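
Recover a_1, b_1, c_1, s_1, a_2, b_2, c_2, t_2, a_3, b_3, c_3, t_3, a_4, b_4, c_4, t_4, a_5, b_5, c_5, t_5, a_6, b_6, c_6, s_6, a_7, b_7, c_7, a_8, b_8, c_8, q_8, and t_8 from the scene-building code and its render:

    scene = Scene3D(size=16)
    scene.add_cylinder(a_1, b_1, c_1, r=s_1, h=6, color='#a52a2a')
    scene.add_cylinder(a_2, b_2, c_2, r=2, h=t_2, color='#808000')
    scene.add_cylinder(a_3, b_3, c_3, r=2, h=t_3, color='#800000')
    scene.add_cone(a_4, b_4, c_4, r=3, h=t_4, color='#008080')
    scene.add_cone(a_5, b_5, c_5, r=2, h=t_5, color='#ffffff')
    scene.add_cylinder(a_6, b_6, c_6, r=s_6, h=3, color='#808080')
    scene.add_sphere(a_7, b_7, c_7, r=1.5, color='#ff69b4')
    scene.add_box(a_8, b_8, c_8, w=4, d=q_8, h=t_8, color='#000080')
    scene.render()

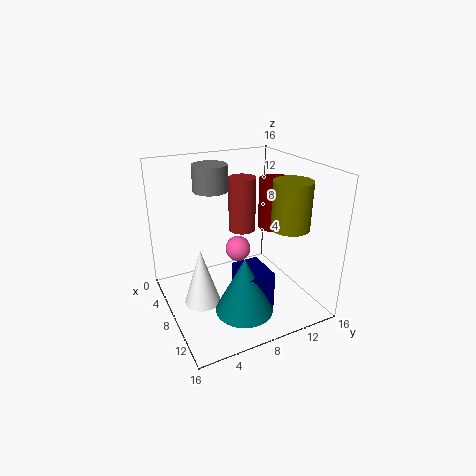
a_1 = 7, b_1 = 9, c_1 = 8.5, s_1 = 1.5, a_2 = 12, b_2 = 12, c_2 = 10, t_2 = 5, a_3 = 6, b_3 = 14, c_3 = 7.5, t_3 = 6, a_4 = 12.5, b_4 = 6.5, c_4 = 2, t_4 = 6, a_5 = 8, b_5 = 3.5, c_5 = 1, t_5 = 6.5, a_6 = 4, b_6 = 6.5, c_6 = 12.5, s_6 = 2, a_7 = 6, b_7 = 9, c_7 = 5.5, a_8 = 9.5, b_8 = 6.5, c_8 = 1, q_8 = 3, t_8 = 5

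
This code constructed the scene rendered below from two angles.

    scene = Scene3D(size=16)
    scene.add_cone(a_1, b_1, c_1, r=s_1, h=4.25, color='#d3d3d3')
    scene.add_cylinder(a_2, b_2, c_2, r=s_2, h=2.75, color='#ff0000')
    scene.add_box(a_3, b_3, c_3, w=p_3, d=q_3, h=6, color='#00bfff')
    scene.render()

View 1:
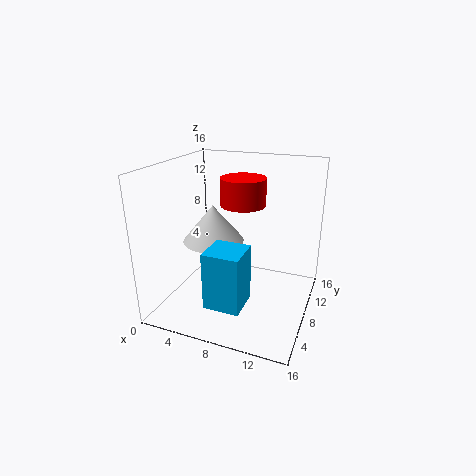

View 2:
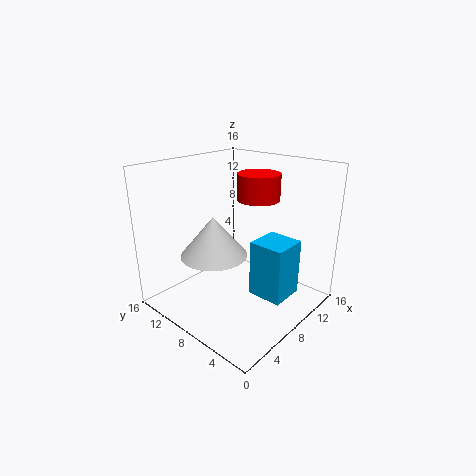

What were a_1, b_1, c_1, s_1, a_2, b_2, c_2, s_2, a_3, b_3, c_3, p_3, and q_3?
a_1 = 4.75
b_1 = 8.5
c_1 = 7
s_1 = 3.5
a_2 = 9.25
b_2 = 6.25
c_2 = 12.5
s_2 = 2.25
a_3 = 6.75
b_3 = 1.5
c_3 = 2.75
p_3 = 3.75
q_3 = 3.75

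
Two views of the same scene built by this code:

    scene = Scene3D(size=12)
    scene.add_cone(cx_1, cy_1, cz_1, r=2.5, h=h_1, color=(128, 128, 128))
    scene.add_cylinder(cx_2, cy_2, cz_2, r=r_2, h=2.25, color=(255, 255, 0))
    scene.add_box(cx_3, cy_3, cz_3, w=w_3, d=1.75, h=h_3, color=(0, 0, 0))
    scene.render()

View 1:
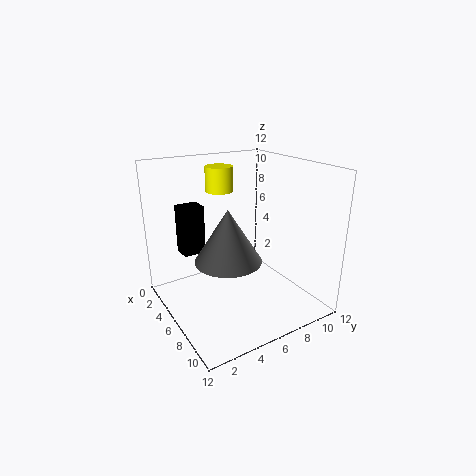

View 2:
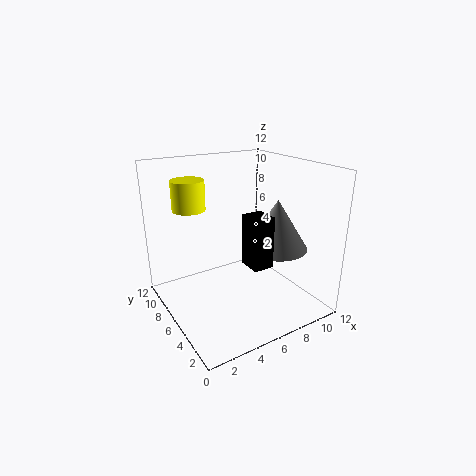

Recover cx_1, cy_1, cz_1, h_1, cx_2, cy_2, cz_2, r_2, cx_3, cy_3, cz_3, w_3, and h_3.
cx_1 = 8.25, cy_1 = 3.75, cz_1 = 5.5, h_1 = 4, cx_2 = 2, cy_2 = 6.5, cz_2 = 9, r_2 = 1.25, cx_3 = 4.5, cy_3 = 1.25, cz_3 = 5.5, w_3 = 1.5, h_3 = 3.75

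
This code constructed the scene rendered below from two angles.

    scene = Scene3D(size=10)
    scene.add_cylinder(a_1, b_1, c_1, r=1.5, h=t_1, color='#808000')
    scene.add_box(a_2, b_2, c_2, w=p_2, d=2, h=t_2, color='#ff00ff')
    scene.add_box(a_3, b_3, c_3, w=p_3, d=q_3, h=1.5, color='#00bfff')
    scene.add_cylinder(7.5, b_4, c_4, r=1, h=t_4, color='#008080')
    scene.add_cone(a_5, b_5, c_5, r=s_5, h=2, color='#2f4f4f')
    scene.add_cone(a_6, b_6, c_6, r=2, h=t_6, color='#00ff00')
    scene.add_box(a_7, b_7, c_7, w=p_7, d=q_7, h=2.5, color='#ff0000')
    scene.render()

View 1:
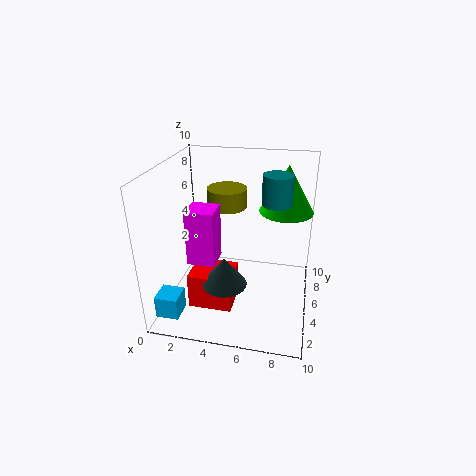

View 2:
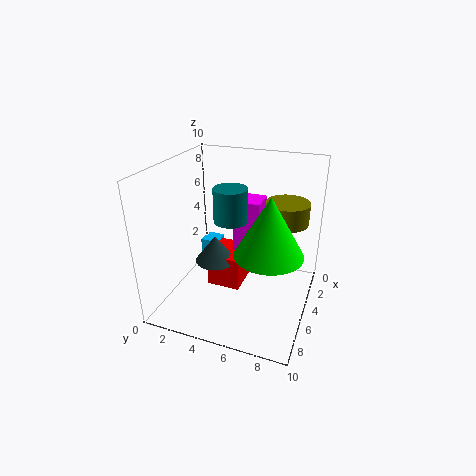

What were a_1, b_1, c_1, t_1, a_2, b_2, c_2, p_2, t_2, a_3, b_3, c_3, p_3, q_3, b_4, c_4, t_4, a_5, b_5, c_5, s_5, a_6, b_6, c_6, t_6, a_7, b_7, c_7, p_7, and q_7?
a_1 = 3.5, b_1 = 8, c_1 = 6, t_1 = 1.5, a_2 = 1.5, b_2 = 4, c_2 = 3, p_2 = 2, t_2 = 4, a_3 = 0.5, b_3 = 0.5, c_3 = 1, p_3 = 1.5, q_3 = 1.5, b_4 = 5.5, c_4 = 7.5, t_4 = 2, a_5 = 4.5, b_5 = 3, c_5 = 2.5, s_5 = 1.5, a_6 = 8, b_6 = 8, c_6 = 6, t_6 = 3.5, a_7 = 2, b_7 = 2.5, c_7 = 0.5, p_7 = 3, q_7 = 2.5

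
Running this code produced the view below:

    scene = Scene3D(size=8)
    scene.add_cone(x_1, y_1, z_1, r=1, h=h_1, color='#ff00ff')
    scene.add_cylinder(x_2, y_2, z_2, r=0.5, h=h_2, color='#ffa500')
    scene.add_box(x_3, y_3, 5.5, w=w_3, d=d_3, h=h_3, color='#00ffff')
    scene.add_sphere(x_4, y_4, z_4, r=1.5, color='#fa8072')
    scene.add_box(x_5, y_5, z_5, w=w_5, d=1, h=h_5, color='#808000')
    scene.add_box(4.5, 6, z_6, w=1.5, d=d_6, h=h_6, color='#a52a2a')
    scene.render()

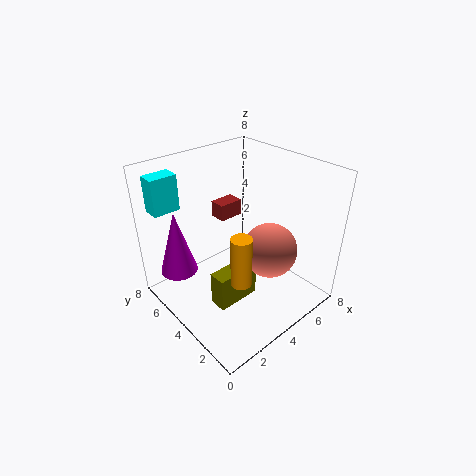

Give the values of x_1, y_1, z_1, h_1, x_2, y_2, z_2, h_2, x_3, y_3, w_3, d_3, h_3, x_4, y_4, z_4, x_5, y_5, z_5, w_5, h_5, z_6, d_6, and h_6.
x_1 = 1, y_1 = 5.5, z_1 = 2.5, h_1 = 3.5, x_2 = 2, y_2 = 1.5, z_2 = 3.5, h_2 = 2.5, x_3 = 0.5, y_3 = 6.5, w_3 = 1.5, d_3 = 1, h_3 = 2, x_4 = 5, y_4 = 2.5, z_4 = 3.5, x_5 = 2, y_5 = 3, z_5 = 0.5, w_5 = 2.5, h_5 = 2, z_6 = 4, d_6 = 1, h_6 = 1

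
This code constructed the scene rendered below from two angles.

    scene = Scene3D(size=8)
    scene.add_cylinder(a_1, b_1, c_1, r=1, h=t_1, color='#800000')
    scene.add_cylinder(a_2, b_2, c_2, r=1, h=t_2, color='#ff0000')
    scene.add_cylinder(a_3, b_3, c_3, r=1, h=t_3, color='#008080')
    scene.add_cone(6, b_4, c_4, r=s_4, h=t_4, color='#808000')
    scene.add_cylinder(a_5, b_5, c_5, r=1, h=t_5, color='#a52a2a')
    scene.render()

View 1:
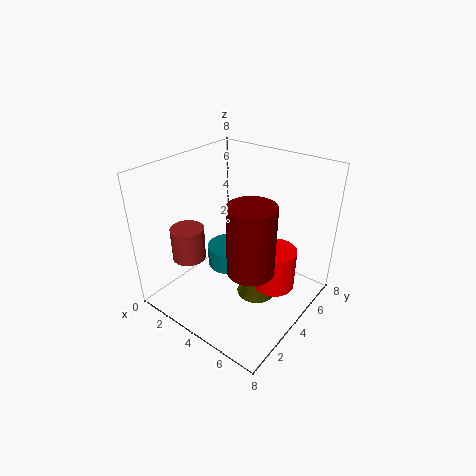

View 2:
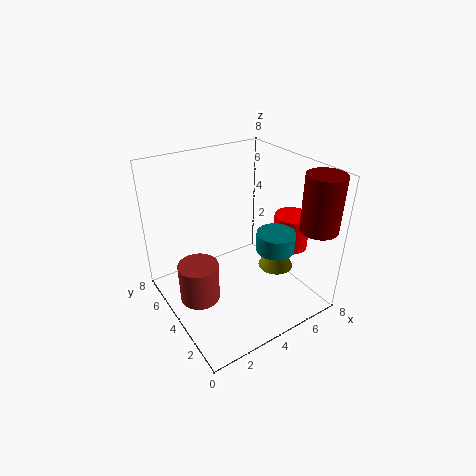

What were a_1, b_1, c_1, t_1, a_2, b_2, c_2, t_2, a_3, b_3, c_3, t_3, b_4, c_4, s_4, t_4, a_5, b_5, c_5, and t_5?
a_1 = 7
b_1 = 1
c_1 = 5
t_1 = 3
a_2 = 7
b_2 = 3
c_2 = 3
t_2 = 2
a_3 = 5
b_3 = 2
c_3 = 4
t_3 = 1
b_4 = 3
c_4 = 2
s_4 = 1
t_4 = 2
a_5 = 1
b_5 = 3
c_5 = 2
t_5 = 2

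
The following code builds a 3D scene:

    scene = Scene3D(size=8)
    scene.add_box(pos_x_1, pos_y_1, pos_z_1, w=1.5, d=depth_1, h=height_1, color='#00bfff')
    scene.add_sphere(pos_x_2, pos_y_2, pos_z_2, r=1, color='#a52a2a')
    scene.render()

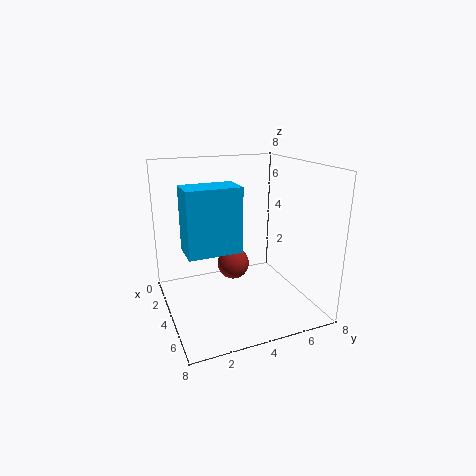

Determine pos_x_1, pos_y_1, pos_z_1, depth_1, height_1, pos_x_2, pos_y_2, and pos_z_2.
pos_x_1 = 5.5, pos_y_1 = 0.5, pos_z_1 = 4.5, depth_1 = 2.5, height_1 = 3, pos_x_2 = 2, pos_y_2 = 4.5, pos_z_2 = 1.5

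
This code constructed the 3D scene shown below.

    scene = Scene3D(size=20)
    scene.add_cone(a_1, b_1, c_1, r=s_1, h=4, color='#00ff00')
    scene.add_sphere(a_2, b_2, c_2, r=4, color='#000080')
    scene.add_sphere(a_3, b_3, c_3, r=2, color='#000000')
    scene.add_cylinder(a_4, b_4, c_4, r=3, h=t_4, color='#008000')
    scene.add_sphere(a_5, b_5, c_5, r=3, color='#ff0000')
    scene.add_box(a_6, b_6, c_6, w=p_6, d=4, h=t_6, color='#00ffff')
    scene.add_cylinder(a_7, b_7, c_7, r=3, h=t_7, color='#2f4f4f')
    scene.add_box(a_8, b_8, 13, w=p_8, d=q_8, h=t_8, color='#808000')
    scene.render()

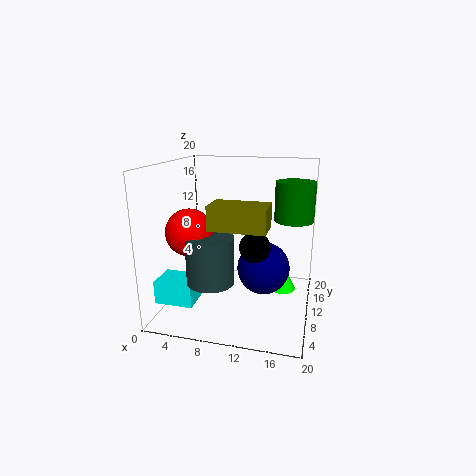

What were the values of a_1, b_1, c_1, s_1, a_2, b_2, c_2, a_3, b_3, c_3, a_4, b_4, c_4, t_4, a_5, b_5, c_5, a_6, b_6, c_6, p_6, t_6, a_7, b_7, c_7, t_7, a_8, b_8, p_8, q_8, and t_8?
a_1 = 16; b_1 = 14; c_1 = 1; s_1 = 2; a_2 = 13; b_2 = 14; c_2 = 4; a_3 = 13; b_3 = 7; c_3 = 10; a_4 = 17; b_4 = 17; c_4 = 11; t_4 = 6; a_5 = 5; b_5 = 5; c_5 = 12; a_6 = 1; b_6 = 2; c_6 = 3; p_6 = 5; t_6 = 3; a_7 = 8; b_7 = 4; c_7 = 6; t_7 = 6; a_8 = 8; b_8 = 3; p_8 = 7; q_8 = 4; t_8 = 3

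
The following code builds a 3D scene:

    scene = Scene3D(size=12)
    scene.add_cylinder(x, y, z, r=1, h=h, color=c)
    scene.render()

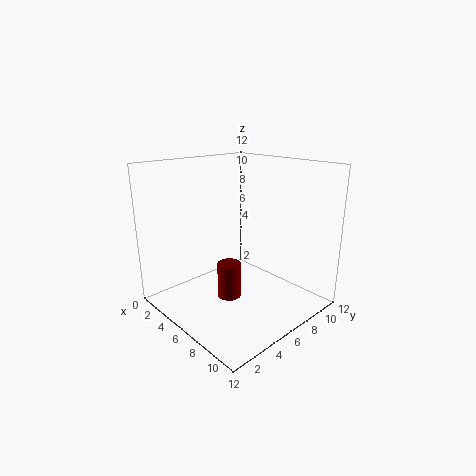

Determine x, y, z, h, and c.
x = 6
y = 5
z = 1
h = 3
c = 'maroon'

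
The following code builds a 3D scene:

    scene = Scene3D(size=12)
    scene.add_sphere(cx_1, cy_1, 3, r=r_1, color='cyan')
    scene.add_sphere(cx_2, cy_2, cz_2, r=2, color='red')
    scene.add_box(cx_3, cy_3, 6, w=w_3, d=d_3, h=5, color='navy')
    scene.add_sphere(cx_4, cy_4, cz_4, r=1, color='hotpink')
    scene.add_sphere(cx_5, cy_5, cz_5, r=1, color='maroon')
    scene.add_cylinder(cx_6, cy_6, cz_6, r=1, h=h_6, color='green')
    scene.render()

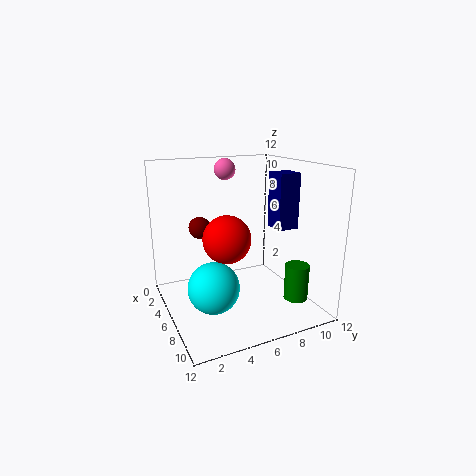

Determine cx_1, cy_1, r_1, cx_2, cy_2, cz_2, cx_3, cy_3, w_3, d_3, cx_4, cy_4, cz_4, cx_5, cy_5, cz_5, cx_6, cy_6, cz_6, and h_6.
cx_1 = 8
cy_1 = 3
r_1 = 2
cx_2 = 6
cy_2 = 5
cz_2 = 6
cx_3 = 4
cy_3 = 10
w_3 = 2
d_3 = 2
cx_4 = 1
cy_4 = 7
cz_4 = 11
cx_5 = 2
cy_5 = 4
cz_5 = 6
cx_6 = 9
cy_6 = 10
cz_6 = 1
h_6 = 3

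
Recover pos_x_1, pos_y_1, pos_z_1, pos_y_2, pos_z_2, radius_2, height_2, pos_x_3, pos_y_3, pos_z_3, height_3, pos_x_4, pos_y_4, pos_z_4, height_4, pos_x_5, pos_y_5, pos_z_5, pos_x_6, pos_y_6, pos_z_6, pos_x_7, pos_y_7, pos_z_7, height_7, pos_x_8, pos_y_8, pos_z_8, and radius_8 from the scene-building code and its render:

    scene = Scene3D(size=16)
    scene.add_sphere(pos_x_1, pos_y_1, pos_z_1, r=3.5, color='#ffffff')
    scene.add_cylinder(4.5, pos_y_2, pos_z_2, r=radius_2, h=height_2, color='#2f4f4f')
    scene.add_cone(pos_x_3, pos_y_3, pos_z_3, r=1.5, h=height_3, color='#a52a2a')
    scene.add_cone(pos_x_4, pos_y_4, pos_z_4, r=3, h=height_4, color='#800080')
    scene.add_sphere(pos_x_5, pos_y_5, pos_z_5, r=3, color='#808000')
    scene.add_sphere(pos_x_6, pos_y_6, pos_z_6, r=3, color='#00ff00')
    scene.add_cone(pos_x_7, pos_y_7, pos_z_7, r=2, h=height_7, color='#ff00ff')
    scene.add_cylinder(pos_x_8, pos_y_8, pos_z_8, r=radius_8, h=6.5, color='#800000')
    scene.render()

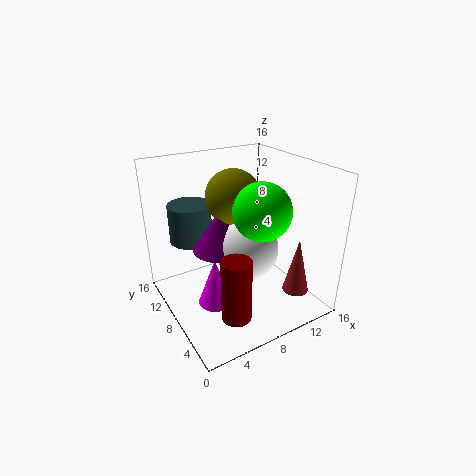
pos_x_1 = 8.5
pos_y_1 = 7
pos_z_1 = 7
pos_y_2 = 13
pos_z_2 = 6.5
radius_2 = 2.5
height_2 = 4.5
pos_x_3 = 13.5
pos_y_3 = 4
pos_z_3 = 1.5
height_3 = 6.5
pos_x_4 = 6
pos_y_4 = 8.5
pos_z_4 = 7
height_4 = 4.5
pos_x_5 = 8
pos_y_5 = 9
pos_z_5 = 12.5
pos_x_6 = 9
pos_y_6 = 5
pos_z_6 = 12
pos_x_7 = 5
pos_y_7 = 8
pos_z_7 = 0.5
height_7 = 5.5
pos_x_8 = 4.5
pos_y_8 = 2.5
pos_z_8 = 2.5
radius_8 = 1.5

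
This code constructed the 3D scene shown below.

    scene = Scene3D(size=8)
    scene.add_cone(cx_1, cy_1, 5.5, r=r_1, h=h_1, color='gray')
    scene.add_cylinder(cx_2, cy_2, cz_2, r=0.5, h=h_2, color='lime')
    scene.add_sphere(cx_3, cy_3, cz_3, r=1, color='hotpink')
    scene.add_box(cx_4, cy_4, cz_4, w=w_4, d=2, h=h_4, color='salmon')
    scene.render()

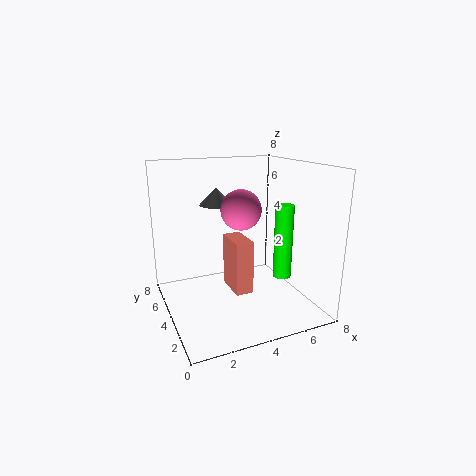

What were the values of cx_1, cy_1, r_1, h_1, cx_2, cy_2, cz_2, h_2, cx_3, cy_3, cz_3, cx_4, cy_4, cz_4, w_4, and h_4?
cx_1 = 3.5
cy_1 = 6
r_1 = 1
h_1 = 1
cx_2 = 6
cy_2 = 2.5
cz_2 = 2
h_2 = 4
cx_3 = 3.5
cy_3 = 2.5
cz_3 = 6
cx_4 = 3.5
cy_4 = 3
cz_4 = 1
w_4 = 1
h_4 = 3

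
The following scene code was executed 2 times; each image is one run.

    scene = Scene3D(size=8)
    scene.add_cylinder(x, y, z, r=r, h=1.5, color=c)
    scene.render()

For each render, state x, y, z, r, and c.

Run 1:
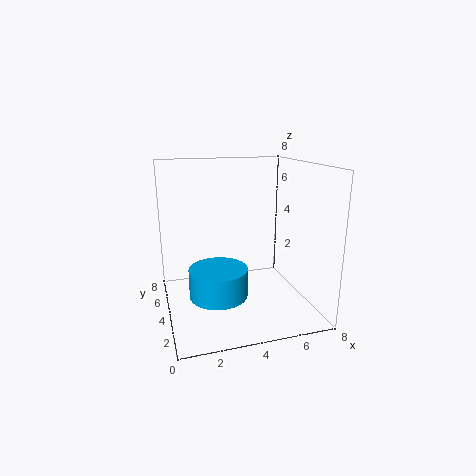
x = 2.5; y = 2.5; z = 1.5; r = 1.5; c = 'deepskyblue'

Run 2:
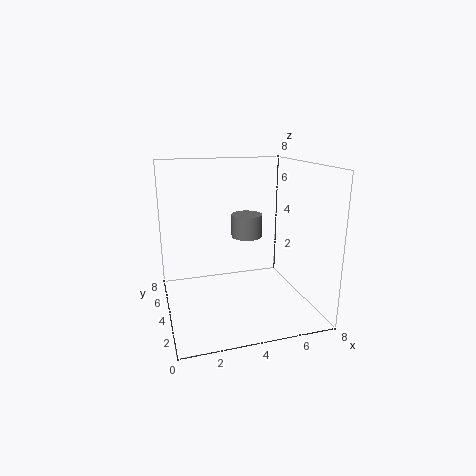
x = 5.5; y = 7; z = 3; r = 1; c = 'gray'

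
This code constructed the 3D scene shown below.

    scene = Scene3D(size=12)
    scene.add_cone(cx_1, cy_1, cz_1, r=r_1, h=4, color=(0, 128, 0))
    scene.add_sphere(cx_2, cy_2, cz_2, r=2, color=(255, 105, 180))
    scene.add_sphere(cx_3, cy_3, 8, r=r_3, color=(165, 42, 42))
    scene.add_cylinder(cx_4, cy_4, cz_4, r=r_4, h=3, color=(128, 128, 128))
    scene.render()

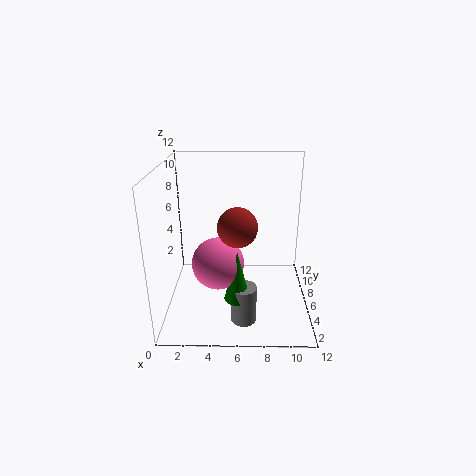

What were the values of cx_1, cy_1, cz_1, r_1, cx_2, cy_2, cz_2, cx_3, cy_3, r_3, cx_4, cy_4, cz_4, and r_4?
cx_1 = 6
cy_1 = 2.5
cz_1 = 2.5
r_1 = 1
cx_2 = 4.5
cy_2 = 3.5
cz_2 = 5
cx_3 = 6
cy_3 = 3.5
r_3 = 1.5
cx_4 = 6.5
cy_4 = 2.5
cz_4 = 0.5
r_4 = 1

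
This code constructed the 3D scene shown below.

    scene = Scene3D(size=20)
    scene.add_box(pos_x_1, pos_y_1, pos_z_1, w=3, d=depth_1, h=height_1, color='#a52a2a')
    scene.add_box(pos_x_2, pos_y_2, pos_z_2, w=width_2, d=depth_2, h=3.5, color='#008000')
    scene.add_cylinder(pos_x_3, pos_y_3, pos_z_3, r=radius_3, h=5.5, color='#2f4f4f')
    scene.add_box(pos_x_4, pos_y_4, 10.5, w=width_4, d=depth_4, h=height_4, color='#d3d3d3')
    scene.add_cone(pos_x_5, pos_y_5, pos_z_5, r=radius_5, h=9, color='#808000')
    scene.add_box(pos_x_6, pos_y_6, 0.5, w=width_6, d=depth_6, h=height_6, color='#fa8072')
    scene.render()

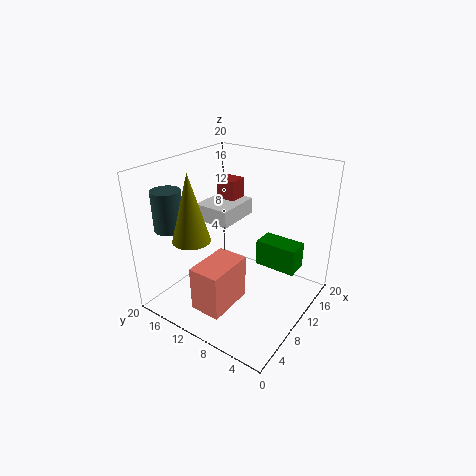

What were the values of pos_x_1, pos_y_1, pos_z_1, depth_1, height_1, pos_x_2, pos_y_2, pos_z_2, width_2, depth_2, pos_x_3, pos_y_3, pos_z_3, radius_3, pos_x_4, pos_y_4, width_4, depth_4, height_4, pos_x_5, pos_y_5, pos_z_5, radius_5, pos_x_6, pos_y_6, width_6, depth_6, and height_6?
pos_x_1 = 14.5; pos_y_1 = 14; pos_z_1 = 12; depth_1 = 3; height_1 = 4; pos_x_2 = 10; pos_y_2 = 1.5; pos_z_2 = 7; width_2 = 3; depth_2 = 5.5; pos_x_3 = 4.5; pos_y_3 = 17.5; pos_z_3 = 11.5; radius_3 = 2; pos_x_4 = 10.5; pos_y_4 = 12.5; width_4 = 7; depth_4 = 5.5; height_4 = 2.5; pos_x_5 = 4.5; pos_y_5 = 13.5; pos_z_5 = 11; radius_5 = 2.5; pos_x_6 = 3.5; pos_y_6 = 9; width_6 = 7; depth_6 = 4.5; height_6 = 6.5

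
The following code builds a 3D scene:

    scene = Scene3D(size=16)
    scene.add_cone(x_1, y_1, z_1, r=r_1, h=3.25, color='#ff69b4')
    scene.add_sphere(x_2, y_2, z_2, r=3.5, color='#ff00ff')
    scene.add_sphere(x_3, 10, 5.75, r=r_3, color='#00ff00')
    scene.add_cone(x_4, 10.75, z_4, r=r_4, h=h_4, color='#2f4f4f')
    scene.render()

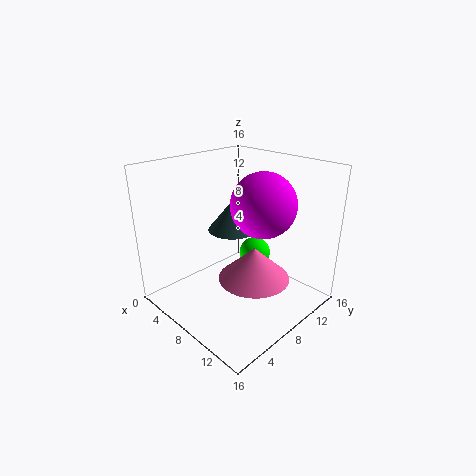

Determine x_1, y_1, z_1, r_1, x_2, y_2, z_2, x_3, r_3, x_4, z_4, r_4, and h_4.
x_1 = 12.5; y_1 = 5.75; z_1 = 6; r_1 = 3.5; x_2 = 10.25; y_2 = 9.5; z_2 = 12; x_3 = 8.75; r_3 = 1.75; x_4 = 4.25; z_4 = 7; r_4 = 3; h_4 = 3.75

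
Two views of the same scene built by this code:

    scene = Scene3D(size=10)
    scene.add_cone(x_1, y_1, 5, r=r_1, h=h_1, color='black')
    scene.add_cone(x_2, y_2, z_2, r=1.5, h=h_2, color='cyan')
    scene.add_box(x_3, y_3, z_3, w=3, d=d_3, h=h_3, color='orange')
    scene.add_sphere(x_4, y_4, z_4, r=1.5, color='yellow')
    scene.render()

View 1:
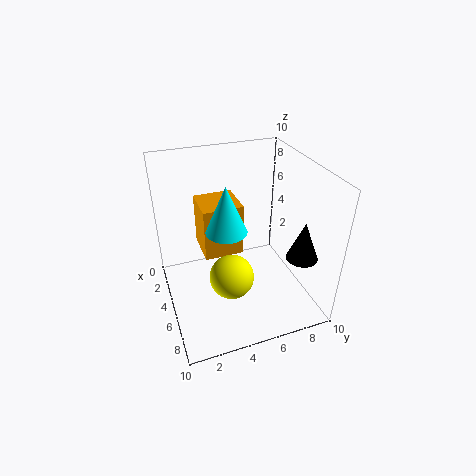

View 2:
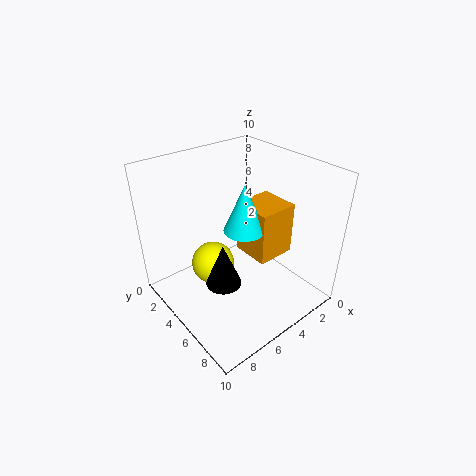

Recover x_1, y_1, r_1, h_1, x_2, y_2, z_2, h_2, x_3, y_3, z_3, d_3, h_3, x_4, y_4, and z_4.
x_1 = 8.5; y_1 = 8; r_1 = 1; h_1 = 2.5; x_2 = 4; y_2 = 4.5; z_2 = 5; h_2 = 3.5; x_3 = 0.5; y_3 = 3; z_3 = 2.5; d_3 = 3; h_3 = 4; x_4 = 6.5; y_4 = 4; z_4 = 3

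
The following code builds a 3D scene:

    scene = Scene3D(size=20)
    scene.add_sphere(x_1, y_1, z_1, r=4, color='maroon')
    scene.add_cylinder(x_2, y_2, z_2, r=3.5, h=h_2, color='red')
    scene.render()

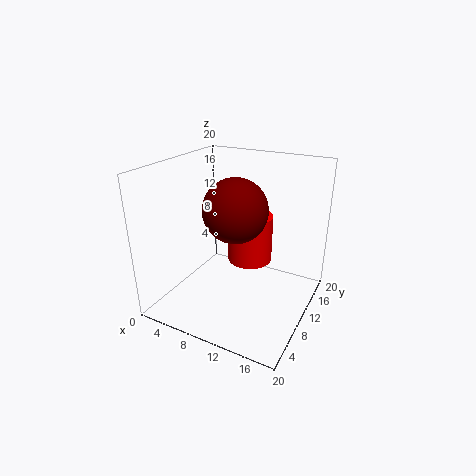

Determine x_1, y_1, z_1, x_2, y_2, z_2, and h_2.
x_1 = 11.5, y_1 = 6.5, z_1 = 15.5, x_2 = 9, y_2 = 16, z_2 = 3.5, h_2 = 7.5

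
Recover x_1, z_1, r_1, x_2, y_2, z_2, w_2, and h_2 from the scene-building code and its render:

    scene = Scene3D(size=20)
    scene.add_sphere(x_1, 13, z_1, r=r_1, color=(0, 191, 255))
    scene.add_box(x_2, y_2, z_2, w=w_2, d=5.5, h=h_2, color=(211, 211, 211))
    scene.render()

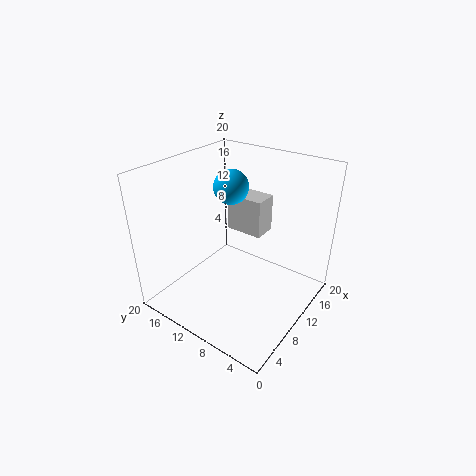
x_1 = 12.5; z_1 = 16; r_1 = 2.5; x_2 = 13; y_2 = 8.5; z_2 = 9; w_2 = 3.5; h_2 = 5.5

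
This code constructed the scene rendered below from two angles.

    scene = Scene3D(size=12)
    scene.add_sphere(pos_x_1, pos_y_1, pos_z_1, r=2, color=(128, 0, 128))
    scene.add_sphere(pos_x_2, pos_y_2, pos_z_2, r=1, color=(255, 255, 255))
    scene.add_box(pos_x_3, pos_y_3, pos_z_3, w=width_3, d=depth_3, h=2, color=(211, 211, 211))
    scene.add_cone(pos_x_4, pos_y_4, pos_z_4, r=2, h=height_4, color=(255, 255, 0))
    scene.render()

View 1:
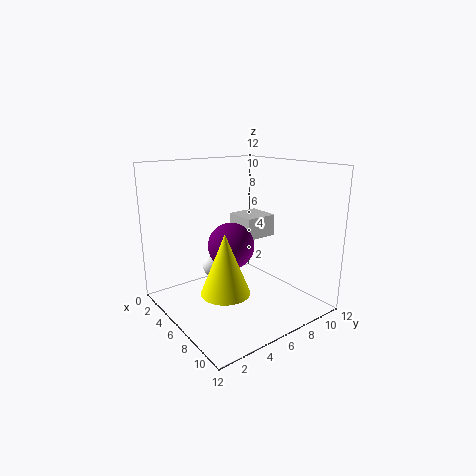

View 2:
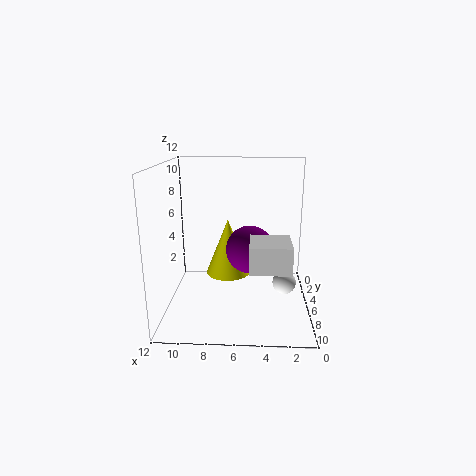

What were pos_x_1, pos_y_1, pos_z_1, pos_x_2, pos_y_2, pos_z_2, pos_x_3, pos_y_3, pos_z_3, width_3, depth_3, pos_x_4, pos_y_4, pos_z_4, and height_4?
pos_x_1 = 5
pos_y_1 = 6
pos_z_1 = 5
pos_x_2 = 2
pos_y_2 = 6
pos_z_2 = 2
pos_x_3 = 2
pos_y_3 = 8
pos_z_3 = 5
width_3 = 3
depth_3 = 3
pos_x_4 = 7
pos_y_4 = 4
pos_z_4 = 2
height_4 = 5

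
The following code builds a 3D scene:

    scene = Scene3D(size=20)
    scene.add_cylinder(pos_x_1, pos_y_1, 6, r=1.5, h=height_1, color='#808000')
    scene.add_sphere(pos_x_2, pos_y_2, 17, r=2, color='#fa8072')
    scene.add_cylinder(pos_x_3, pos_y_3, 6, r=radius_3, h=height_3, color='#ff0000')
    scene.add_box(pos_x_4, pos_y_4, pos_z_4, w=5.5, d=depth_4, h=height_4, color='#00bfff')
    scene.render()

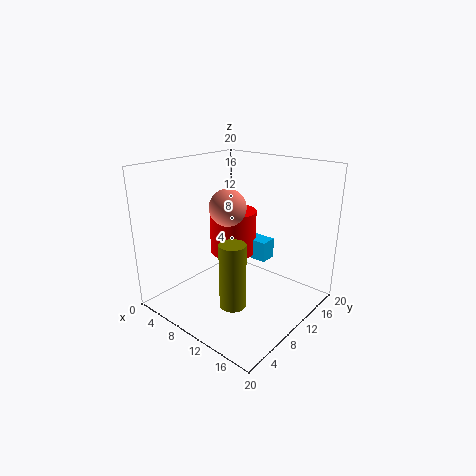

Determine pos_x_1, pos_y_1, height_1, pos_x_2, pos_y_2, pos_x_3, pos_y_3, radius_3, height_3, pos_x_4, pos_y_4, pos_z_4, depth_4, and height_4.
pos_x_1 = 16; pos_y_1 = 2; height_1 = 7.5; pos_x_2 = 14.5; pos_y_2 = 3; pos_x_3 = 6.5; pos_y_3 = 13; radius_3 = 3.5; height_3 = 6.5; pos_x_4 = 6.5; pos_y_4 = 13.5; pos_z_4 = 5.5; depth_4 = 2.5; height_4 = 3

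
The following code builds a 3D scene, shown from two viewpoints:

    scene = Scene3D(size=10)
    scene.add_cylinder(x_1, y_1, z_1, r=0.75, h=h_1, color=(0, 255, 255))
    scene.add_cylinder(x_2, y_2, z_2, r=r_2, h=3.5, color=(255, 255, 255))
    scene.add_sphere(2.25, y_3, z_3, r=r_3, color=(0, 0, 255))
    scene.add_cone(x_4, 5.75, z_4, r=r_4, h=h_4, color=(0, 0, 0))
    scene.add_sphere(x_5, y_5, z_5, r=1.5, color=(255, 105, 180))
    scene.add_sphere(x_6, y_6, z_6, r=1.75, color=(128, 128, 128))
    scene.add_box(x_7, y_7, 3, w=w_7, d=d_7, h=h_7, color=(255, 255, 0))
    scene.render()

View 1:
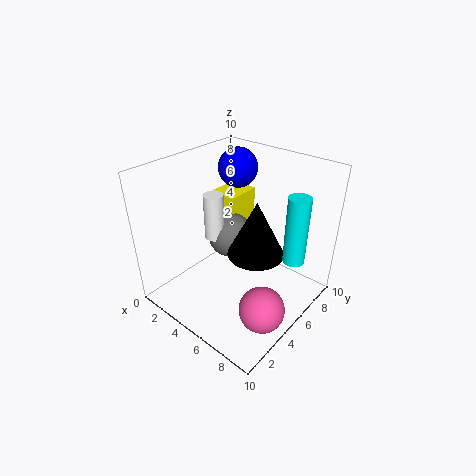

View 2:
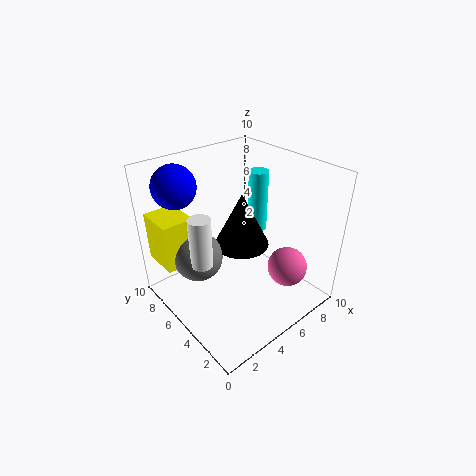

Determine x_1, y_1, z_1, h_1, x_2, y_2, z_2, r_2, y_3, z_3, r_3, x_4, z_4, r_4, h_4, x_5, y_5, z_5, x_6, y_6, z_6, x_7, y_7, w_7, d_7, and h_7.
x_1 = 8.5
y_1 = 6.75
z_1 = 3.75
h_1 = 4.75
x_2 = 2.25
y_2 = 5.5
z_2 = 3.75
r_2 = 0.75
y_3 = 8.25
z_3 = 8.5
r_3 = 1.5
x_4 = 6
z_4 = 3.75
r_4 = 2
h_4 = 4
x_5 = 8.5
y_5 = 3.25
z_5 = 1.75
x_6 = 2.75
y_6 = 6.75
z_6 = 3.5
x_7 = 0.5
y_7 = 7
w_7 = 2.25
d_7 = 2.75
h_7 = 3.5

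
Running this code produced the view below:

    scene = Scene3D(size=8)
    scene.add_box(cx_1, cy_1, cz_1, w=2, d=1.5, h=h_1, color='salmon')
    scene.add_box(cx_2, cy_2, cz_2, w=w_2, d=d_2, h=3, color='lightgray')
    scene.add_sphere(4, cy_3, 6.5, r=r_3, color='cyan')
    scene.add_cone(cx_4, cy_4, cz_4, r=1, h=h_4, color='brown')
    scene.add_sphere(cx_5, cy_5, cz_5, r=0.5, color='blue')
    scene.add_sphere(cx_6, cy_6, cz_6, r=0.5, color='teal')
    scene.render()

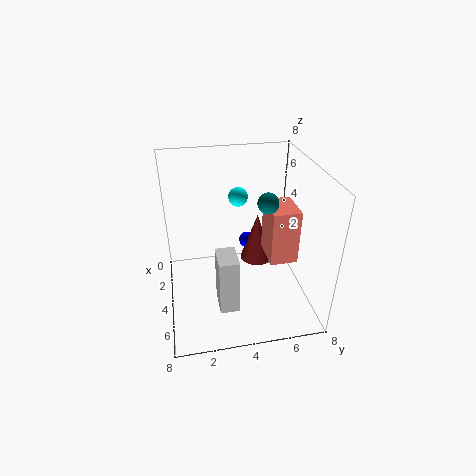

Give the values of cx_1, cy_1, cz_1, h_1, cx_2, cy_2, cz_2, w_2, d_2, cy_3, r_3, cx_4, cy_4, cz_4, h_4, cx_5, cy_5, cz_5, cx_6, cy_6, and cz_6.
cx_1 = 3.5, cy_1 = 5.5, cz_1 = 3, h_1 = 3, cx_2 = 5.5, cy_2 = 2.5, cz_2 = 1.5, w_2 = 1.5, d_2 = 1, cy_3 = 4, r_3 = 0.5, cx_4 = 2.5, cy_4 = 5.5, cz_4 = 1.5, h_4 = 3, cx_5 = 2, cy_5 = 5, cz_5 = 2.5, cx_6 = 6, cy_6 = 5, cz_6 = 7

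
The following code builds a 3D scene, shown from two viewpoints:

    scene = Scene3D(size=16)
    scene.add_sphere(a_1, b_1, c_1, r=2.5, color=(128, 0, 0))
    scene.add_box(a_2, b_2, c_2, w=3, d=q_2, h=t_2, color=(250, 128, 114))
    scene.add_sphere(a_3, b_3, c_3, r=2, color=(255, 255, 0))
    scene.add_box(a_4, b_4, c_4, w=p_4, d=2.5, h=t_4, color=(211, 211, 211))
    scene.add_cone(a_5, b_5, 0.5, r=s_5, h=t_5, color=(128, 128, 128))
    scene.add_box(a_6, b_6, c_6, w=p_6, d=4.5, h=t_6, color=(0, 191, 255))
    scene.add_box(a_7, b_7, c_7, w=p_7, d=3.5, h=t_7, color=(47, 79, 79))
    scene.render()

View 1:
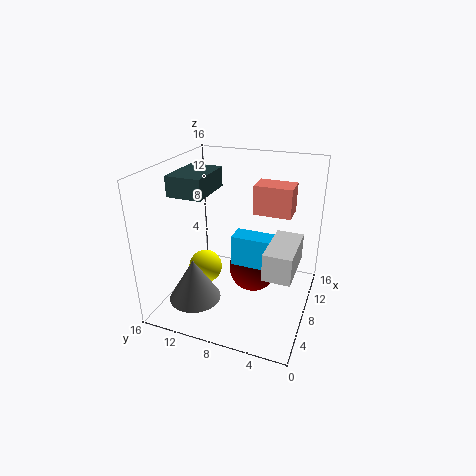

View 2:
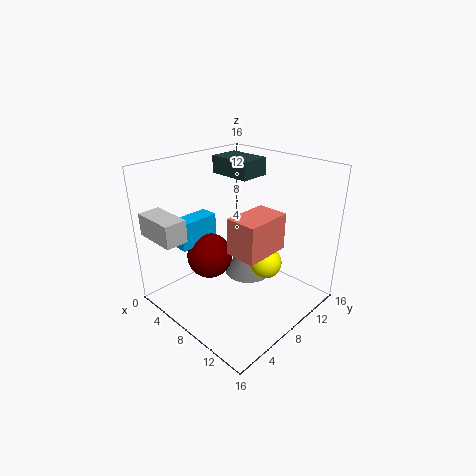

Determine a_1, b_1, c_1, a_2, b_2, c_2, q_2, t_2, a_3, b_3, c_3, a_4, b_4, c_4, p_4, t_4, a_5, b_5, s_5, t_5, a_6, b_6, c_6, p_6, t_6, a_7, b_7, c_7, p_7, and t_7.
a_1 = 6, b_1 = 5.5, c_1 = 6, a_2 = 11.5, b_2 = 3, c_2 = 9.5, q_2 = 4.5, t_2 = 3.5, a_3 = 8.5, b_3 = 12.5, c_3 = 3, a_4 = 0.5, b_4 = 0.5, c_4 = 8.5, p_4 = 5, t_4 = 2.5, a_5 = 5.5, b_5 = 12.5, s_5 = 3, t_5 = 5, a_6 = 3.5, b_6 = 2.5, c_6 = 7.5, p_6 = 2, t_6 = 3, a_7 = 2.5, b_7 = 9.5, c_7 = 14, p_7 = 5, t_7 = 2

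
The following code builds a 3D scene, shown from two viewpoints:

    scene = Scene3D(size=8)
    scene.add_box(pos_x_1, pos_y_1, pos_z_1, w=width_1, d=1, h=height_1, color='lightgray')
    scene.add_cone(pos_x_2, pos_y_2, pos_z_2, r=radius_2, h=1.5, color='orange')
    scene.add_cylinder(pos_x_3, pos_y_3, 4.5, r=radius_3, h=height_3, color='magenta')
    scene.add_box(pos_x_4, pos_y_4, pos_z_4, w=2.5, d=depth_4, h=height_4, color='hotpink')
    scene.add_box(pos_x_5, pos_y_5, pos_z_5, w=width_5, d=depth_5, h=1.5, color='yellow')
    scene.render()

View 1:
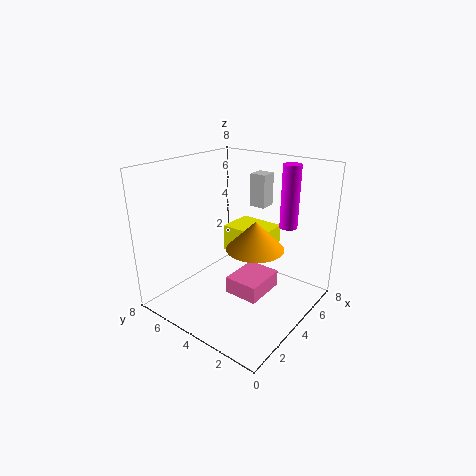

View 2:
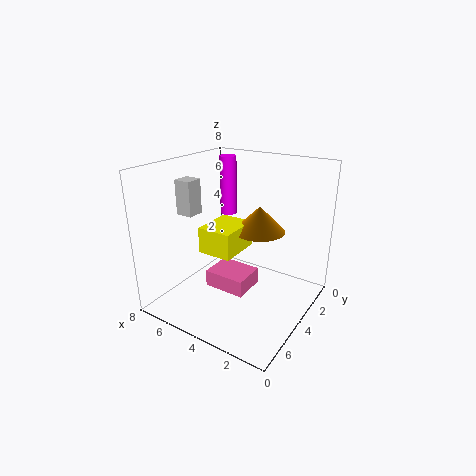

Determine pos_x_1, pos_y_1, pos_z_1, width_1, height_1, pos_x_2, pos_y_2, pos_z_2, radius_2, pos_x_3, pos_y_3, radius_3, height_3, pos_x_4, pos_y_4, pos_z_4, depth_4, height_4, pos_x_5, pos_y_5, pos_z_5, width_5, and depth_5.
pos_x_1 = 6.5, pos_y_1 = 4, pos_z_1 = 5, width_1 = 1, height_1 = 2, pos_x_2 = 3.5, pos_y_2 = 2.5, pos_z_2 = 4, radius_2 = 1.5, pos_x_3 = 6, pos_y_3 = 2, radius_3 = 0.5, height_3 = 3.5, pos_x_4 = 3.5, pos_y_4 = 2.5, pos_z_4 = 0.5, depth_4 = 2, height_4 = 1, pos_x_5 = 4, pos_y_5 = 2.5, pos_z_5 = 3, width_5 = 2, depth_5 = 2.5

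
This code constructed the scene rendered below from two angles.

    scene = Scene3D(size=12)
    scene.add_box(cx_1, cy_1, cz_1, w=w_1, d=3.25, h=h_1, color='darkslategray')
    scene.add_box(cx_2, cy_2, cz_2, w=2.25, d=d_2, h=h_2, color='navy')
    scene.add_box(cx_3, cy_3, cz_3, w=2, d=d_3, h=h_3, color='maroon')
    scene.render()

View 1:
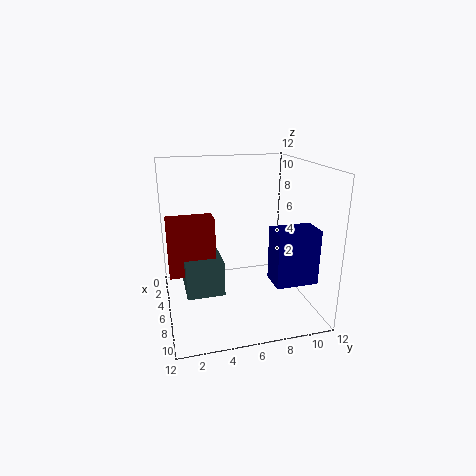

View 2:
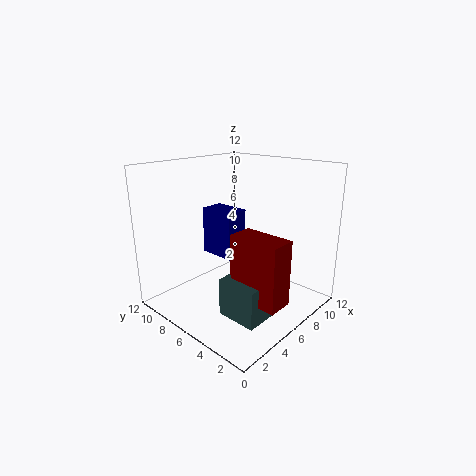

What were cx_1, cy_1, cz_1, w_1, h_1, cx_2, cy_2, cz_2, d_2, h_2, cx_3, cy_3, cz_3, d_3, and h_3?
cx_1 = 2.5
cy_1 = 1.5
cz_1 = 1
w_1 = 4
h_1 = 3
cx_2 = 7.25
cy_2 = 8.25
cz_2 = 2.75
d_2 = 3.5
h_2 = 4.5
cx_3 = 3.25
cy_3 = 0.25
cz_3 = 2.5
d_3 = 4
h_3 = 5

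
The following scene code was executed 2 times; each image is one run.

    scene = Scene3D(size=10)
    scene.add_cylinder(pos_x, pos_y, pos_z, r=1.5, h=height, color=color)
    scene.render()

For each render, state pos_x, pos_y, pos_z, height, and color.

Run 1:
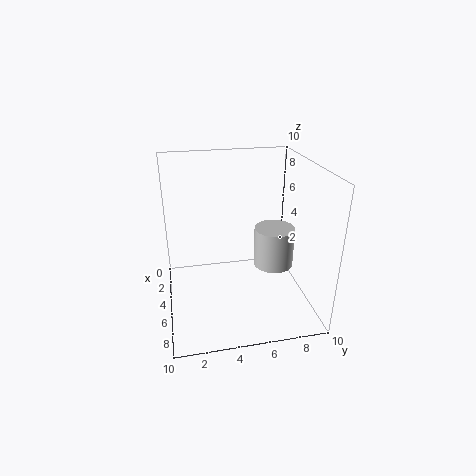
pos_x = 4, pos_y = 8, pos_z = 2, height = 3, color = 'lightgray'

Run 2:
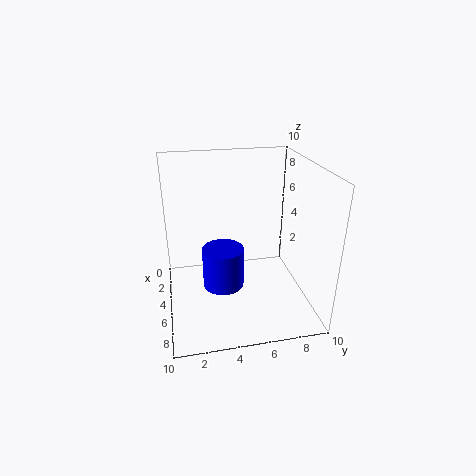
pos_x = 4.5, pos_y = 4, pos_z = 1, height = 3, color = 'blue'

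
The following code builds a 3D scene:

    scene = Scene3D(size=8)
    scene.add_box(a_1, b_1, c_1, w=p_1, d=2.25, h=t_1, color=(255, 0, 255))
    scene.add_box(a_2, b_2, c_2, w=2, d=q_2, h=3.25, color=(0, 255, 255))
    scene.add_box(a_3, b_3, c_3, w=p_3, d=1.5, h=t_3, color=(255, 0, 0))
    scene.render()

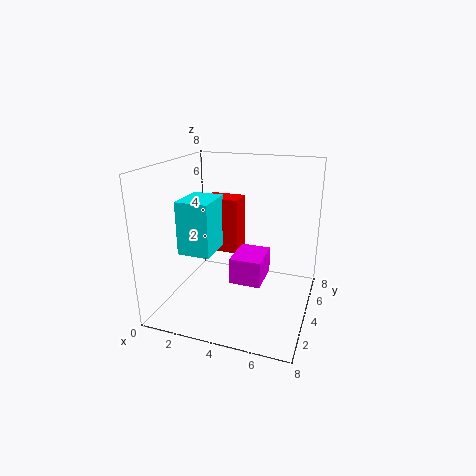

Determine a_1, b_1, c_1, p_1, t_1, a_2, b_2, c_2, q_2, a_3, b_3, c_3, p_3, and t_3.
a_1 = 3.75, b_1 = 3.25, c_1 = 1.5, p_1 = 1.75, t_1 = 1.5, a_2 = 0.25, b_2 = 3.75, c_2 = 2.5, q_2 = 2.5, a_3 = 1, b_3 = 6, c_3 = 2, p_3 = 2.25, t_3 = 3.5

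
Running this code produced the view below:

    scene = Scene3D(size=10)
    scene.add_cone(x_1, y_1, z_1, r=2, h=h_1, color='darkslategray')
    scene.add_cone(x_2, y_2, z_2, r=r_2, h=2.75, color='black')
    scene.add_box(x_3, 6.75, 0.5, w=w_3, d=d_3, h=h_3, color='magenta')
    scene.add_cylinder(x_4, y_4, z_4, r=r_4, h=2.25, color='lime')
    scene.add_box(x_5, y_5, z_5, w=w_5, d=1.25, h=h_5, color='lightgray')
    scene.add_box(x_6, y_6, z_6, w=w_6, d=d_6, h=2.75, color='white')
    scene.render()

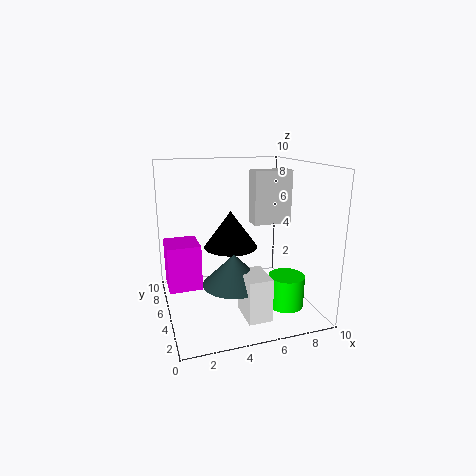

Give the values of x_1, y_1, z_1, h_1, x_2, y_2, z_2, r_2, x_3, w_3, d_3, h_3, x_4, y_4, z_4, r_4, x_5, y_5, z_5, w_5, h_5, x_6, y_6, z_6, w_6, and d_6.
x_1 = 4; y_1 = 2.75; z_1 = 2.75; h_1 = 2; x_2 = 5; y_2 = 6.75; z_2 = 3.75; r_2 = 2; x_3 = 0.25; w_3 = 2.5; d_3 = 2.75; h_3 = 3.5; x_4 = 8; y_4 = 3.25; z_4 = 0.25; r_4 = 1.25; x_5 = 6.25; y_5 = 5; z_5 = 5.75; w_5 = 2.75; h_5 = 3.75; x_6 = 4.25; y_6 = 0.5; z_6 = 1; w_6 = 1.5; d_6 = 2.25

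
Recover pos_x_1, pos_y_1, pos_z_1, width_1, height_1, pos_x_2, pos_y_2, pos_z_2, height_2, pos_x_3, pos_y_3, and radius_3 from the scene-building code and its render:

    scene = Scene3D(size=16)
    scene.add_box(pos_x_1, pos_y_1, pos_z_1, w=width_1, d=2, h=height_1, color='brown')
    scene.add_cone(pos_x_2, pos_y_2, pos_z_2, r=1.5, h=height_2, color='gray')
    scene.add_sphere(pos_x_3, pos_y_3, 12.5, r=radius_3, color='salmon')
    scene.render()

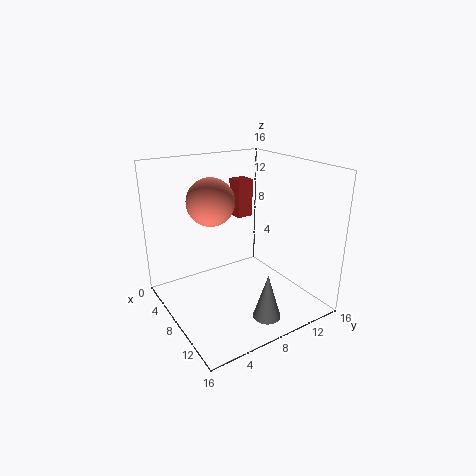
pos_x_1 = 3, pos_y_1 = 10, pos_z_1 = 9, width_1 = 2, height_1 = 4.5, pos_x_2 = 13, pos_y_2 = 8.5, pos_z_2 = 0.5, height_2 = 5, pos_x_3 = 7.5, pos_y_3 = 5, radius_3 = 2.5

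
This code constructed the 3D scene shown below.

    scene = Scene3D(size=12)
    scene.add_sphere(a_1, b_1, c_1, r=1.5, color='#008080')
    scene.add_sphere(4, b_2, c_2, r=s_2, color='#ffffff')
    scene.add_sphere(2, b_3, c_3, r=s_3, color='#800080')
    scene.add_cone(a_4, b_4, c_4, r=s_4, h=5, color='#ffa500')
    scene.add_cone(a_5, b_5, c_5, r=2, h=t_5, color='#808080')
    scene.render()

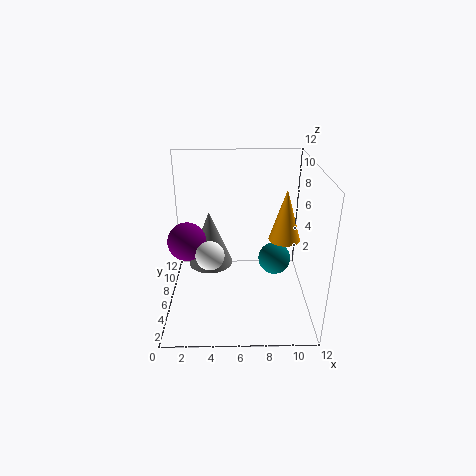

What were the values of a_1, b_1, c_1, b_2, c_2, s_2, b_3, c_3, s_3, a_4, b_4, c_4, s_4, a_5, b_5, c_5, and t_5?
a_1 = 9.5
b_1 = 8.5
c_1 = 2.5
b_2 = 1.5
c_2 = 7
s_2 = 1
b_3 = 4.5
c_3 = 6.5
s_3 = 1.5
a_4 = 10.5
b_4 = 9.5
c_4 = 4
s_4 = 1.5
a_5 = 3.5
b_5 = 8
c_5 = 2.5
t_5 = 5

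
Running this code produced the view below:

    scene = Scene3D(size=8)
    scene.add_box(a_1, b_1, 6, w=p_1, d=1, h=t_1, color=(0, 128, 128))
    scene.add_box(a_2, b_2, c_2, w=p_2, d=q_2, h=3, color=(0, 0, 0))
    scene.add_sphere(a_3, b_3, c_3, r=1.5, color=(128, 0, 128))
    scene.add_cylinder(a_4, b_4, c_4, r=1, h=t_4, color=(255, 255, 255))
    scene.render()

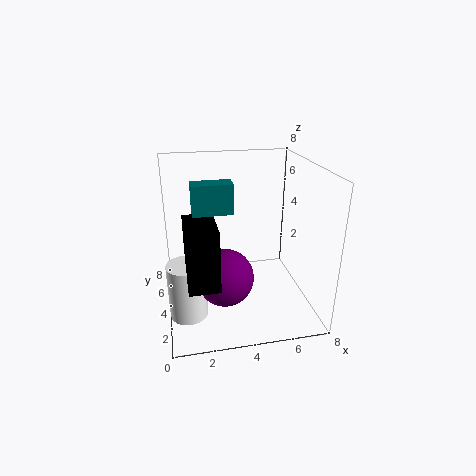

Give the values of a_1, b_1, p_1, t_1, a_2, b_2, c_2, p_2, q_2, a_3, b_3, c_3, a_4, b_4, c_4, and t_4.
a_1 = 1.5; b_1 = 2.5; p_1 = 2; t_1 = 1.5; a_2 = 1; b_2 = 0.5; c_2 = 3; p_2 = 1.5; q_2 = 2.5; a_3 = 3; b_3 = 2.5; c_3 = 2.5; a_4 = 1; b_4 = 2.5; c_4 = 0.5; t_4 = 3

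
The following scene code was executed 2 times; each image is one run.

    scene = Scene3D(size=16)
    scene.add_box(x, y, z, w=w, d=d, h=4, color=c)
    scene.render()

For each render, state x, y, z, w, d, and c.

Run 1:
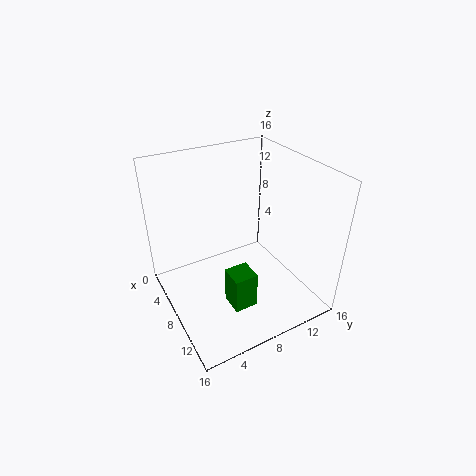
x = 10.5, y = 5, z = 2.5, w = 2.5, d = 2.5, c = 'green'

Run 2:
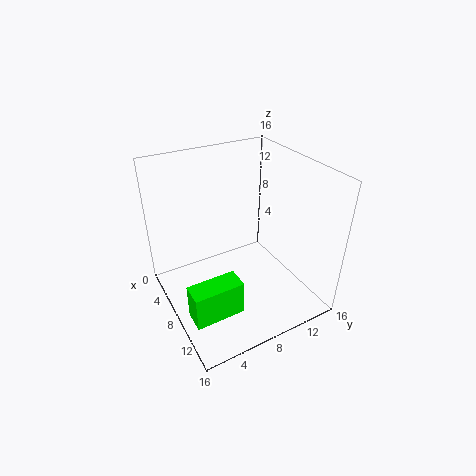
x = 9.5, y = 1, z = 1, w = 2.5, d = 5.5, c = 'lime'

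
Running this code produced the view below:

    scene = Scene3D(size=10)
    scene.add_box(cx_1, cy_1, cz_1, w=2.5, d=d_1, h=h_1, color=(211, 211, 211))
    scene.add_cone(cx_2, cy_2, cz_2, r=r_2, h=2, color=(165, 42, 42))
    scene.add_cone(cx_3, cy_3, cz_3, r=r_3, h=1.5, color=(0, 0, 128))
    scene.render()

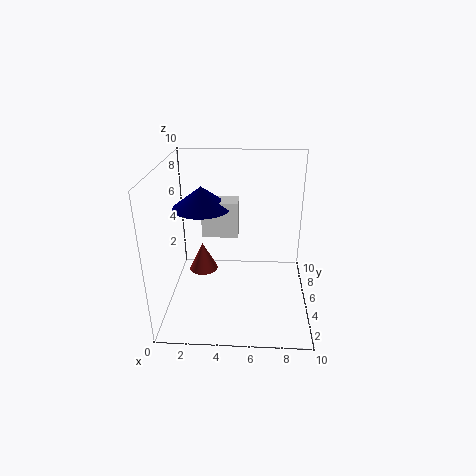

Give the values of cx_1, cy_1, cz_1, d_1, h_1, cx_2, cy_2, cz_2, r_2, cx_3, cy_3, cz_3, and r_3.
cx_1 = 2.5, cy_1 = 5, cz_1 = 5, d_1 = 1.5, h_1 = 2.5, cx_2 = 2.5, cy_2 = 5, cz_2 = 2.5, r_2 = 1, cx_3 = 2.5, cy_3 = 5.5, cz_3 = 7, r_3 = 2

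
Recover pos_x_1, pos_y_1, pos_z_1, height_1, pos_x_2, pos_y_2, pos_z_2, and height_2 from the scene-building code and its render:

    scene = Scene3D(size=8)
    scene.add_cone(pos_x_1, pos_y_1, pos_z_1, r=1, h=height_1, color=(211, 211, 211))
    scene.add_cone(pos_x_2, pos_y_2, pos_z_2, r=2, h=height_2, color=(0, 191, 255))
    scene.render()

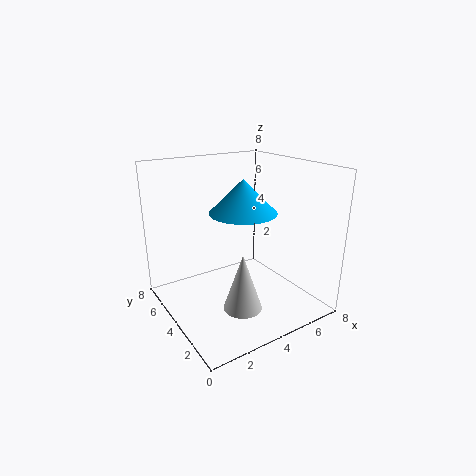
pos_x_1 = 3, pos_y_1 = 2, pos_z_1 = 1, height_1 = 3, pos_x_2 = 5, pos_y_2 = 5, pos_z_2 = 5, height_2 = 2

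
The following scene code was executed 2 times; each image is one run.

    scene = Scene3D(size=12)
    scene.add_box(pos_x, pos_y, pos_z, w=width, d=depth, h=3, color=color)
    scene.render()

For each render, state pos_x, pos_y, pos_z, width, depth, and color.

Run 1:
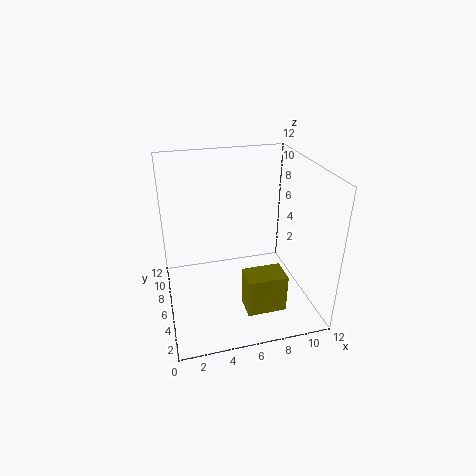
pos_x = 5.5, pos_y = 1, pos_z = 2, width = 3, depth = 2, color = 'olive'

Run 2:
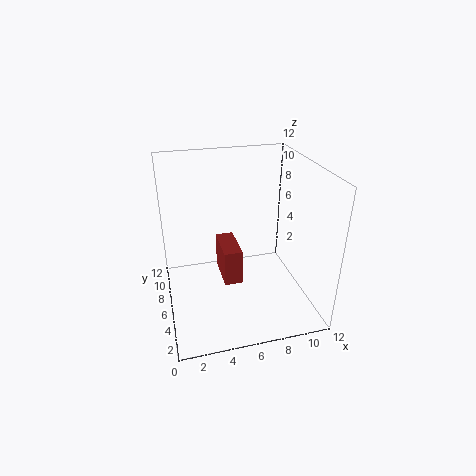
pos_x = 4.5, pos_y = 4.5, pos_z = 2.5, width = 1.5, depth = 3.5, color = 'brown'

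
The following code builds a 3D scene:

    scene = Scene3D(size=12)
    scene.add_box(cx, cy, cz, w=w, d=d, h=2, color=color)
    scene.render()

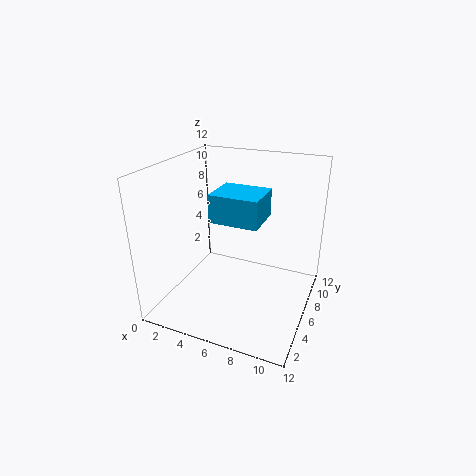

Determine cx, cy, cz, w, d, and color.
cx = 5.5, cy = 2, cz = 9, w = 3.5, d = 3, color = 'deepskyblue'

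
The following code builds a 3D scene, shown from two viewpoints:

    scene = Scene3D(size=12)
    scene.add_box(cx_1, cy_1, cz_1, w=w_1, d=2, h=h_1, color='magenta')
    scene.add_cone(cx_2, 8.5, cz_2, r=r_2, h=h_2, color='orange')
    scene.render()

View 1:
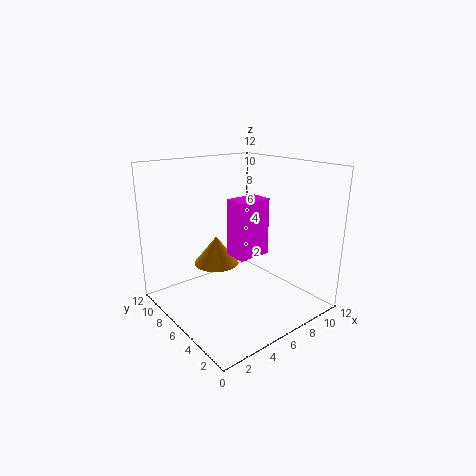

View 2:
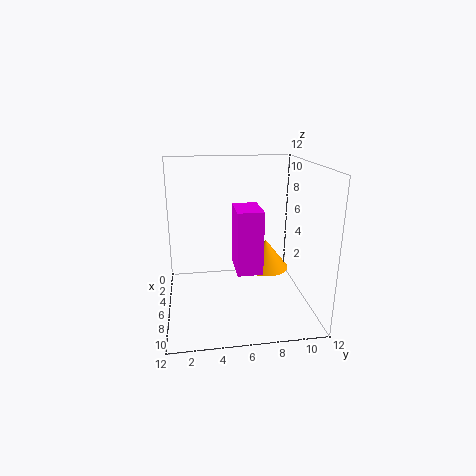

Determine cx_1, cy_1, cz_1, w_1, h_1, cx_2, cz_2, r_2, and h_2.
cx_1 = 6
cy_1 = 5.5
cz_1 = 4
w_1 = 3
h_1 = 5
cx_2 = 5.5
cz_2 = 3
r_2 = 2
h_2 = 2.5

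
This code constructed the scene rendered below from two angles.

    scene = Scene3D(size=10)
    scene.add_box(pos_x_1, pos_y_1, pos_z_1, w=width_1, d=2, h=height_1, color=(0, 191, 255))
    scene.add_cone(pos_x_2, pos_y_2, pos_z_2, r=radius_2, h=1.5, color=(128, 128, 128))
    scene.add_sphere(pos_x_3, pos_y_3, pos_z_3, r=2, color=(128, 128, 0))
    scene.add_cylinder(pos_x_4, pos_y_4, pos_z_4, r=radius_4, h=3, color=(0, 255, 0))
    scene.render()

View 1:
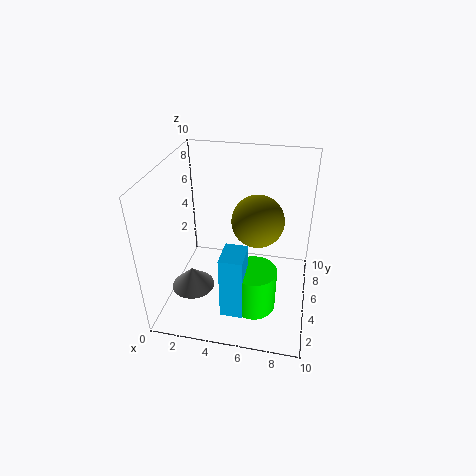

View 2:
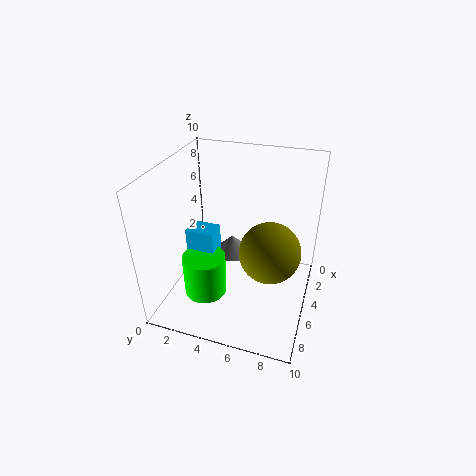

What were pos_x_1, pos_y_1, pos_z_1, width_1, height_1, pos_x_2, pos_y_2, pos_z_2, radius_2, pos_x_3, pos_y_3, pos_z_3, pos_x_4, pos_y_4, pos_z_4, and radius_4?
pos_x_1 = 4.5
pos_y_1 = 1.5
pos_z_1 = 1
width_1 = 1.5
height_1 = 4.5
pos_x_2 = 2
pos_y_2 = 3.5
pos_z_2 = 1.5
radius_2 = 1.5
pos_x_3 = 6
pos_y_3 = 7.5
pos_z_3 = 5
pos_x_4 = 6.5
pos_y_4 = 3
pos_z_4 = 1
radius_4 = 1.5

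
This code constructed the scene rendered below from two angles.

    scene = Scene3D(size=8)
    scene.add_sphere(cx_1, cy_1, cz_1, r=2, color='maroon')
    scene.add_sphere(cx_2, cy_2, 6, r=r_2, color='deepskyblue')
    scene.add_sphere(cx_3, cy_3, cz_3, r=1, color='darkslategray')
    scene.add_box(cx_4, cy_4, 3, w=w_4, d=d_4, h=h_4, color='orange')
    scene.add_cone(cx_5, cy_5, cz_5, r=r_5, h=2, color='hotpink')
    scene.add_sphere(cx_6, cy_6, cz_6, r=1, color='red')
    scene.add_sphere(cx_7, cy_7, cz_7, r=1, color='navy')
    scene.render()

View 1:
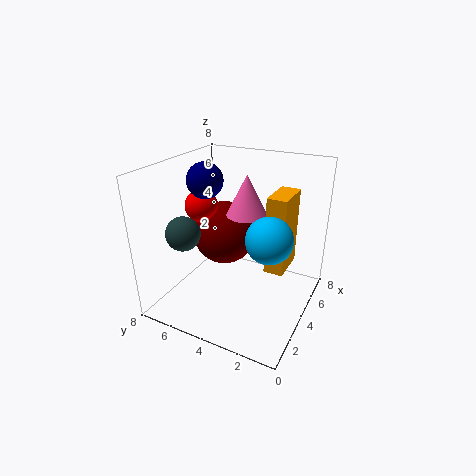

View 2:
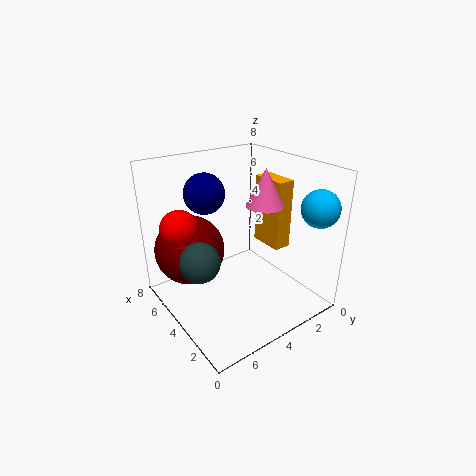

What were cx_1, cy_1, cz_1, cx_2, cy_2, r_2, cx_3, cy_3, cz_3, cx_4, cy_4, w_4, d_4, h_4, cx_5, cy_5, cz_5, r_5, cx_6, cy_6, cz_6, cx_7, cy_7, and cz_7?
cx_1 = 6
cy_1 = 6
cz_1 = 3
cx_2 = 1
cy_2 = 1
r_2 = 1
cx_3 = 3
cy_3 = 7
cz_3 = 4
cx_4 = 3
cy_4 = 1
w_4 = 2
d_4 = 1
h_4 = 4
cx_5 = 3
cy_5 = 3
cz_5 = 6
r_5 = 1
cx_6 = 5
cy_6 = 7
cz_6 = 5
cx_7 = 4
cy_7 = 6
cz_7 = 7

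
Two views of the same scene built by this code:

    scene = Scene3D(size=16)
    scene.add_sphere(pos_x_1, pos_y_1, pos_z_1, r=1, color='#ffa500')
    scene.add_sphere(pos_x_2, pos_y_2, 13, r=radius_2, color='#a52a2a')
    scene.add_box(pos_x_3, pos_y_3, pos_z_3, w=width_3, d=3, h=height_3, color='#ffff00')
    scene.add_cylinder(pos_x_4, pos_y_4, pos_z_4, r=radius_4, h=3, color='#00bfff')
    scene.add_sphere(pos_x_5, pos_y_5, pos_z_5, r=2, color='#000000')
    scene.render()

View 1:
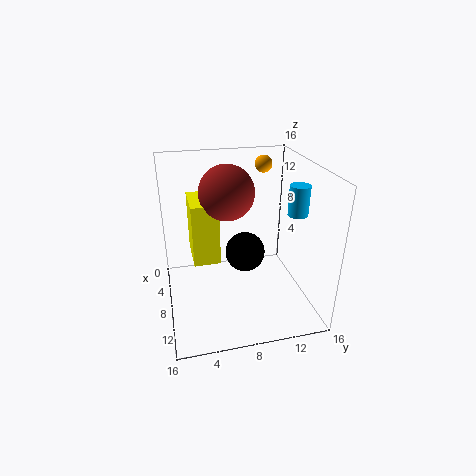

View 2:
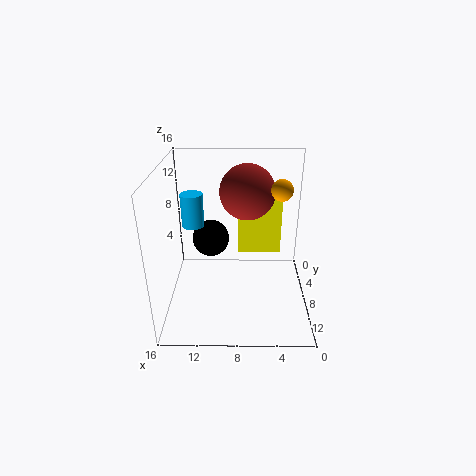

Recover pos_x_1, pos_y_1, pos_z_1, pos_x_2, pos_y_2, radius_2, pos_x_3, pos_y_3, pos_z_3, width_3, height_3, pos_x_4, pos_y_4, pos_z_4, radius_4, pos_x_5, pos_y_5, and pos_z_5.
pos_x_1 = 4
pos_y_1 = 12
pos_z_1 = 15
pos_x_2 = 7
pos_y_2 = 7
radius_2 = 3
pos_x_3 = 3
pos_y_3 = 3
pos_z_3 = 5
width_3 = 5
height_3 = 7
pos_x_4 = 12
pos_y_4 = 13
pos_z_4 = 12
radius_4 = 1
pos_x_5 = 11
pos_y_5 = 8
pos_z_5 = 8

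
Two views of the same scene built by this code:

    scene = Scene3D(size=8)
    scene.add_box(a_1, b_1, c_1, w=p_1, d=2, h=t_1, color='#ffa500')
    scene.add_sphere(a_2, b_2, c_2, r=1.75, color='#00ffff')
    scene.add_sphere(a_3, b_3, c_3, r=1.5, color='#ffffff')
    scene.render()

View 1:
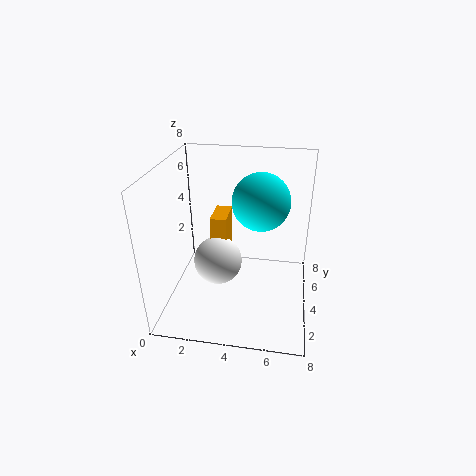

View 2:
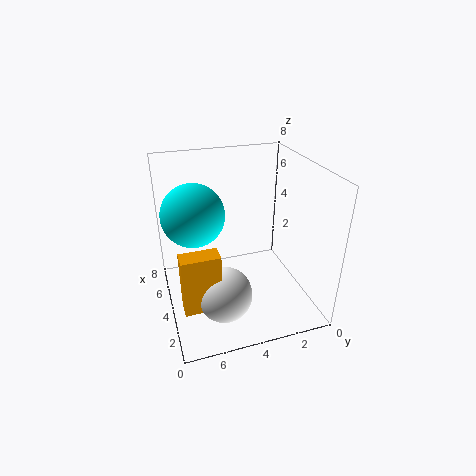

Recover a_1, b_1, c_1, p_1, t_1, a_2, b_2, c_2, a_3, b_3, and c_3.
a_1 = 2, b_1 = 5.5, c_1 = 1, p_1 = 1, t_1 = 3.25, a_2 = 5, b_2 = 6.25, c_2 = 5.25, a_3 = 2.5, b_3 = 5.25, c_3 = 1.5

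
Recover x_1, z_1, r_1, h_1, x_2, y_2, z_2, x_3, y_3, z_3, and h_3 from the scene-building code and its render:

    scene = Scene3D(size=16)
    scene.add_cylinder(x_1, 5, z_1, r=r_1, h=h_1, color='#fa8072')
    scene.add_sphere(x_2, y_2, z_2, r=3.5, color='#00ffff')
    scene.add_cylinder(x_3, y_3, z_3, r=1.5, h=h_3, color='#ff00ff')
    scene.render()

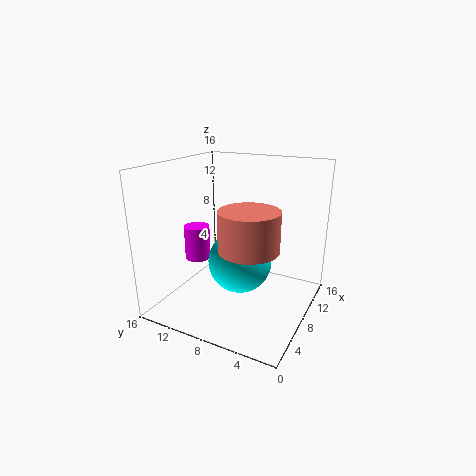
x_1 = 4.5
z_1 = 8.5
r_1 = 3
h_1 = 4
x_2 = 7.5
y_2 = 7.5
z_2 = 5.5
x_3 = 8
y_3 = 13.5
z_3 = 4.5
h_3 = 4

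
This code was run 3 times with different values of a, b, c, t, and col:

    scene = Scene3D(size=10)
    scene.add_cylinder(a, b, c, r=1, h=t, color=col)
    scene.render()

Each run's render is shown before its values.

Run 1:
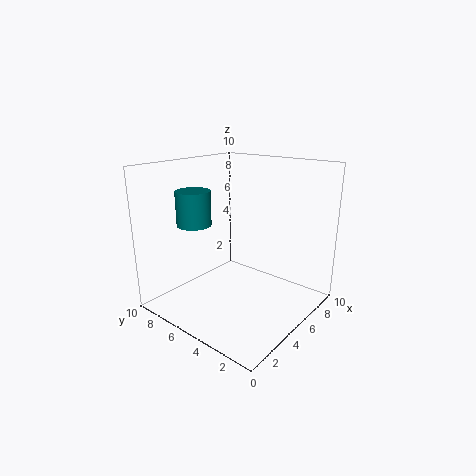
a = 1; b = 5; c = 7; t = 2; col = 'teal'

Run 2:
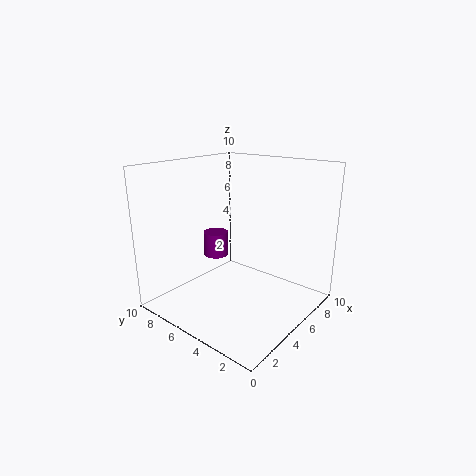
a = 7; b = 9; c = 2; t = 2; col = 'purple'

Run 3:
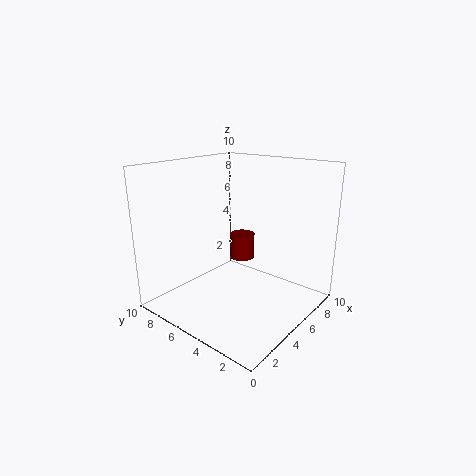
a = 8; b = 7; c = 2; t = 2; col = 'maroon'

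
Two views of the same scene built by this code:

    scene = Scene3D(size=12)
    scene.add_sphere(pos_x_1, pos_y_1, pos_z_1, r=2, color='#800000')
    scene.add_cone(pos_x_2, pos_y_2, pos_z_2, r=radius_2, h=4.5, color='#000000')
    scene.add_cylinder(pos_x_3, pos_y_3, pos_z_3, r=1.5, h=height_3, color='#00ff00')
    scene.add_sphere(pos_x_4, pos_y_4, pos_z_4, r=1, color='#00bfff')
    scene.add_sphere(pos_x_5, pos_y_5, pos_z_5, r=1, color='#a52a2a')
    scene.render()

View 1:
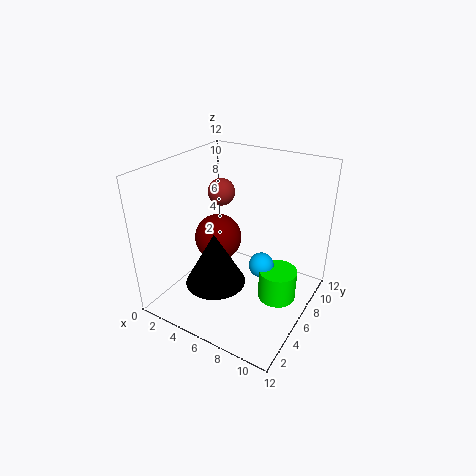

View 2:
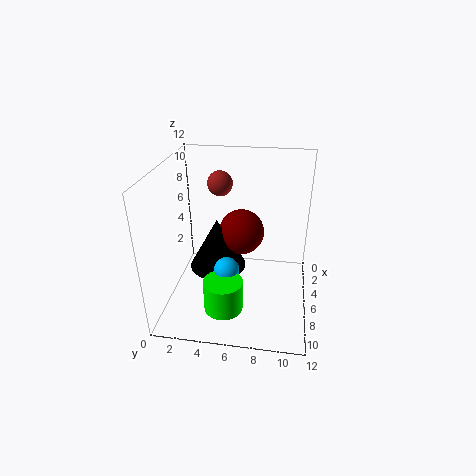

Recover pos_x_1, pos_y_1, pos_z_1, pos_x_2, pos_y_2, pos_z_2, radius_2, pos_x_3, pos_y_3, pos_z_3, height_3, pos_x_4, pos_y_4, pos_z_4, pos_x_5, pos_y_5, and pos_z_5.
pos_x_1 = 4, pos_y_1 = 6, pos_z_1 = 5.5, pos_x_2 = 5, pos_y_2 = 4, pos_z_2 = 2.5, radius_2 = 2.5, pos_x_3 = 10, pos_y_3 = 5.5, pos_z_3 = 2, height_3 = 2.5, pos_x_4 = 8.5, pos_y_4 = 5.5, pos_z_4 = 4.5, pos_x_5 = 5.5, pos_y_5 = 4.5, pos_z_5 = 10.5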